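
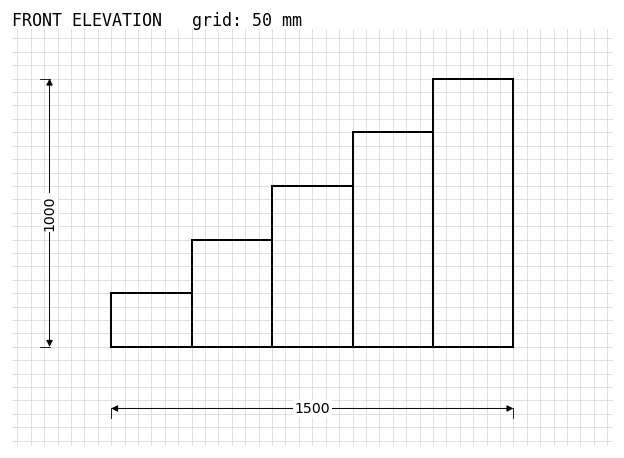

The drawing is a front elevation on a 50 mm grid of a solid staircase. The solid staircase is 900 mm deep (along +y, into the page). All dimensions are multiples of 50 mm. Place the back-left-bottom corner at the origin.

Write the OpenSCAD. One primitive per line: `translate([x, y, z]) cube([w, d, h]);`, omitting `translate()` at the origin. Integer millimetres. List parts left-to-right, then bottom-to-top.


cube([300, 900, 200]);
translate([300, 0, 0]) cube([300, 900, 400]);
translate([600, 0, 0]) cube([300, 900, 600]);
translate([900, 0, 0]) cube([300, 900, 800]);
translate([1200, 0, 0]) cube([300, 900, 1000]);


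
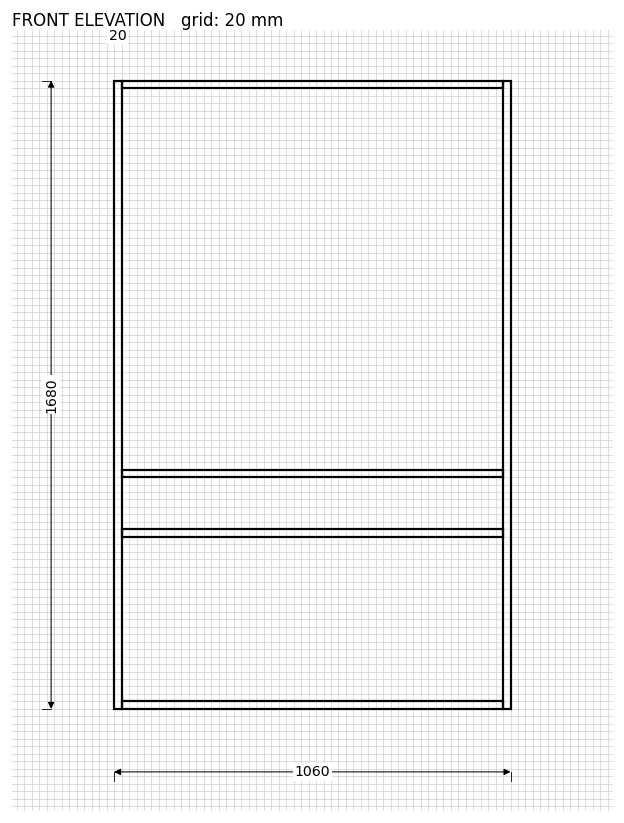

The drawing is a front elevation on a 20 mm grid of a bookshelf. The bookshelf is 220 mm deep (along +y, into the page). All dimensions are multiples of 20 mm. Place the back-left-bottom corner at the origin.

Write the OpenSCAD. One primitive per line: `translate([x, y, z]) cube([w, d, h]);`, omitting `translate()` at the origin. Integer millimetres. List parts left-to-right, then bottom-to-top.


cube([20, 220, 1680]);
translate([20, 0, 0]) cube([1020, 220, 20]);
translate([20, 0, 460]) cube([1020, 220, 20]);
translate([20, 0, 620]) cube([1020, 220, 20]);
translate([20, 0, 1660]) cube([1020, 220, 20]);
translate([1040, 0, 0]) cube([20, 220, 1680]);


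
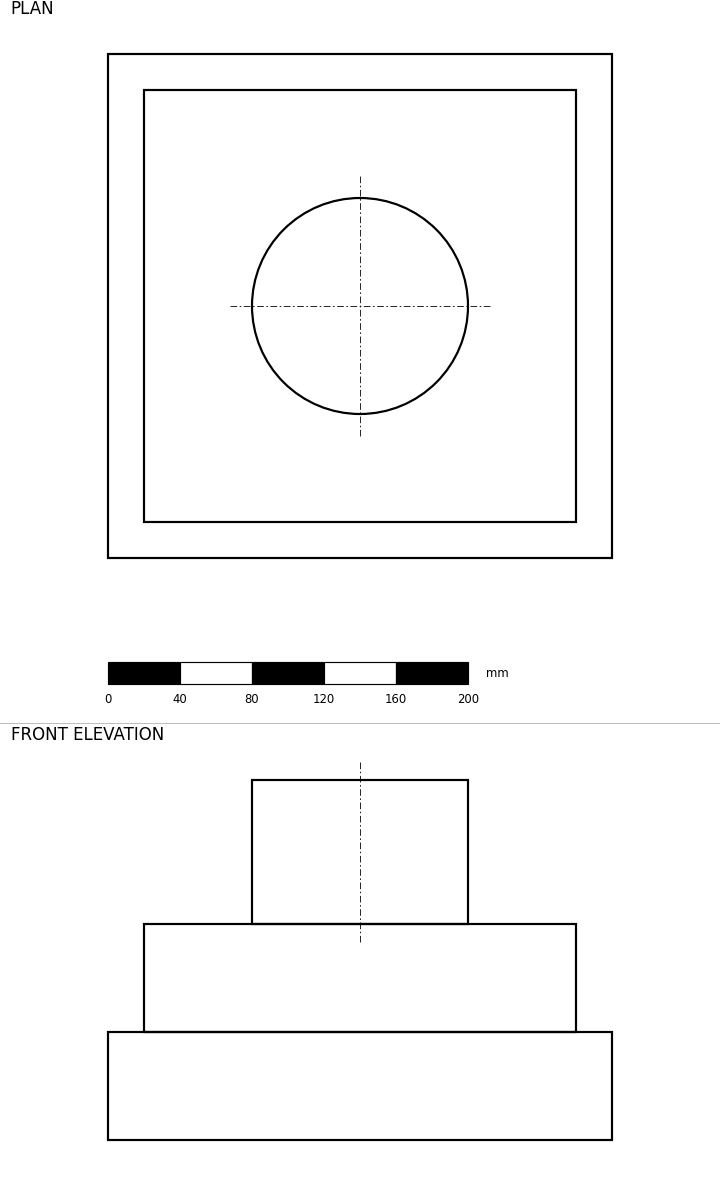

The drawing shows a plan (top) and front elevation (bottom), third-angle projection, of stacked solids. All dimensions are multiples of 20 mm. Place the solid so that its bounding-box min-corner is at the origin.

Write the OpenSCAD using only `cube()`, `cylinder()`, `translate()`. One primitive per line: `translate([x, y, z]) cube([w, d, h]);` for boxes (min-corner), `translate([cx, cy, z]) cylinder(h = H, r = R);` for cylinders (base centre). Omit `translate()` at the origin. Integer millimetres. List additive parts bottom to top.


cube([280, 280, 60]);
translate([20, 20, 60]) cube([240, 240, 60]);
translate([140, 140, 120]) cylinder(h = 80, r = 60);


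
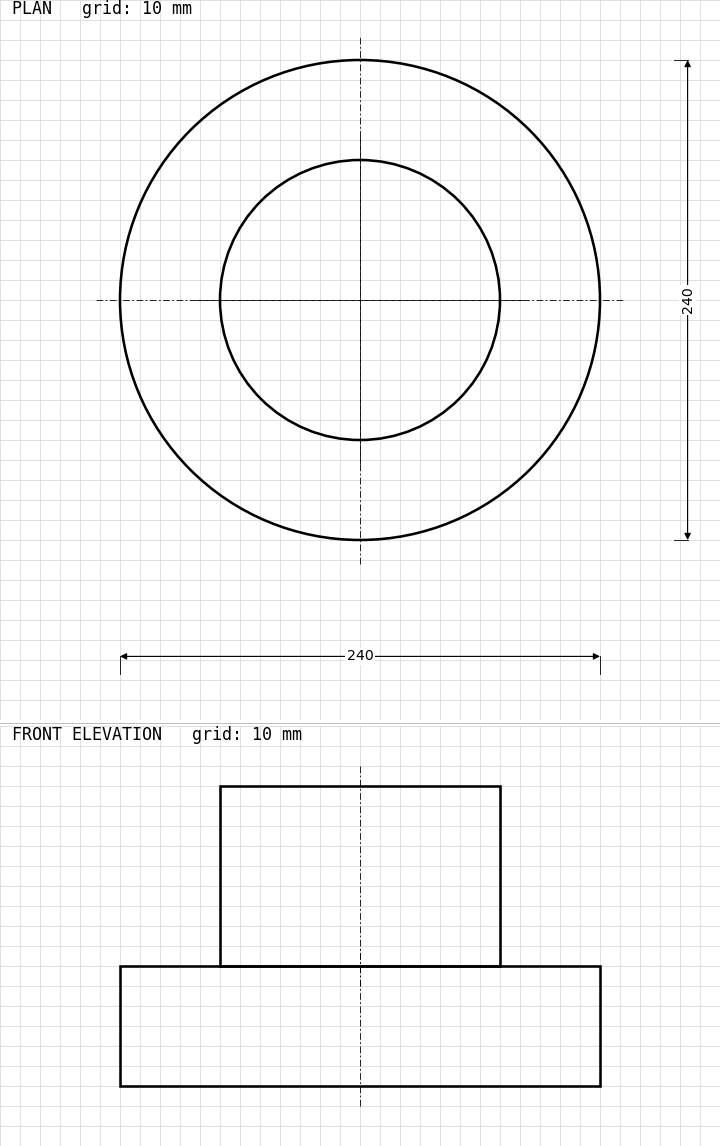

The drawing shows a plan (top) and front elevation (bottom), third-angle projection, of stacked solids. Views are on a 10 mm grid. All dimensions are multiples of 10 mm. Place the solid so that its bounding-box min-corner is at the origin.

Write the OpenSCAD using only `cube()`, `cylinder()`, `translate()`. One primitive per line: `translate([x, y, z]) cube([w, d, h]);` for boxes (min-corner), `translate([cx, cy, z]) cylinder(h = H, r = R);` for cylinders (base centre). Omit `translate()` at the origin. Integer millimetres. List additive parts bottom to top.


translate([120, 120, 0]) cylinder(h = 60, r = 120);
translate([120, 120, 60]) cylinder(h = 90, r = 70);


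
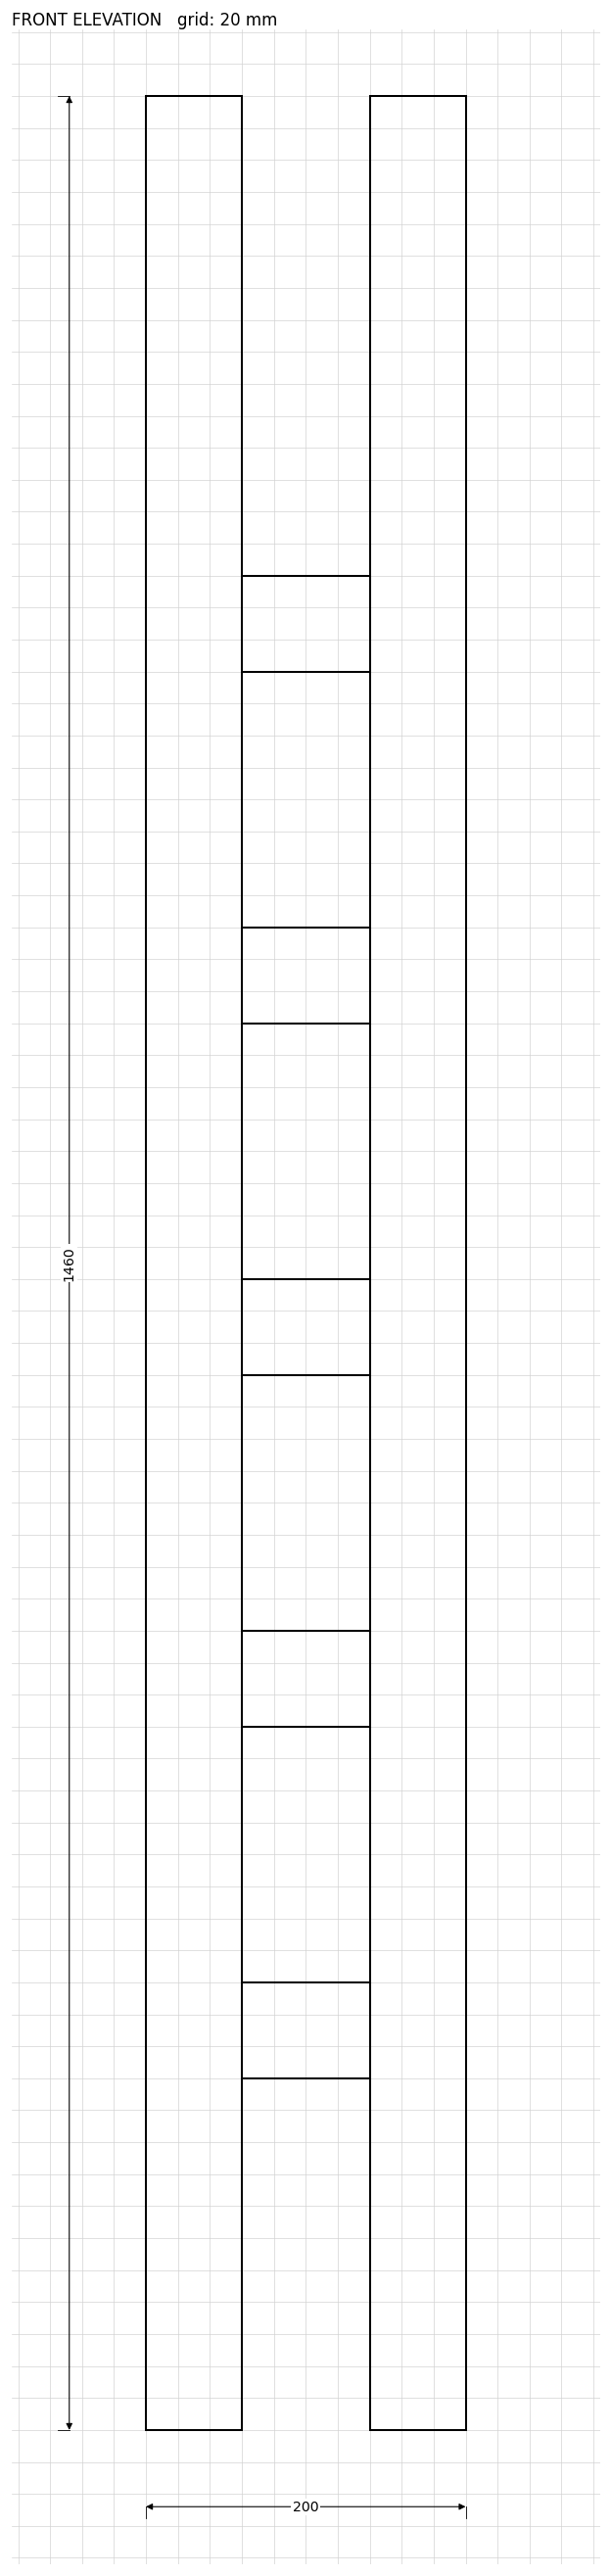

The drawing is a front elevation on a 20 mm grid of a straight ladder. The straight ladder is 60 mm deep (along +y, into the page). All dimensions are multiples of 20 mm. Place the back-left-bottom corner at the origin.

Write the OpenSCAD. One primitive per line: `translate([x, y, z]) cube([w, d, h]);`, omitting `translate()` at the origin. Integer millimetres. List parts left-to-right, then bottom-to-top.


cube([60, 60, 1460]);
translate([60, 0, 220]) cube([80, 60, 60]);
translate([60, 0, 440]) cube([80, 60, 60]);
translate([60, 0, 660]) cube([80, 60, 60]);
translate([60, 0, 880]) cube([80, 60, 60]);
translate([60, 0, 1100]) cube([80, 60, 60]);
translate([140, 0, 0]) cube([60, 60, 1460]);


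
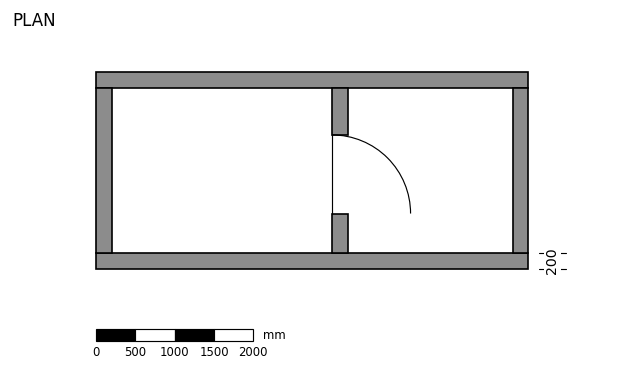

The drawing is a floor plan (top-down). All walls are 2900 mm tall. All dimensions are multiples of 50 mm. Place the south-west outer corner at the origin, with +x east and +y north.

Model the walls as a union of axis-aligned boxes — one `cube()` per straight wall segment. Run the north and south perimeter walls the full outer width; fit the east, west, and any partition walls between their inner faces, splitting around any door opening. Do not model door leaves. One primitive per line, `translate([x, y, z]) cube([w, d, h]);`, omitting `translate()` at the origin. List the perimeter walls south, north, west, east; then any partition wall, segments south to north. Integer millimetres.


cube([5500, 200, 2900]);
translate([0, 2300, 0]) cube([5500, 200, 2900]);
translate([0, 200, 0]) cube([200, 2100, 2900]);
translate([5300, 200, 0]) cube([200, 2100, 2900]);
translate([3000, 200, 0]) cube([200, 500, 2900]);
translate([3000, 1700, 0]) cube([200, 600, 2900]);


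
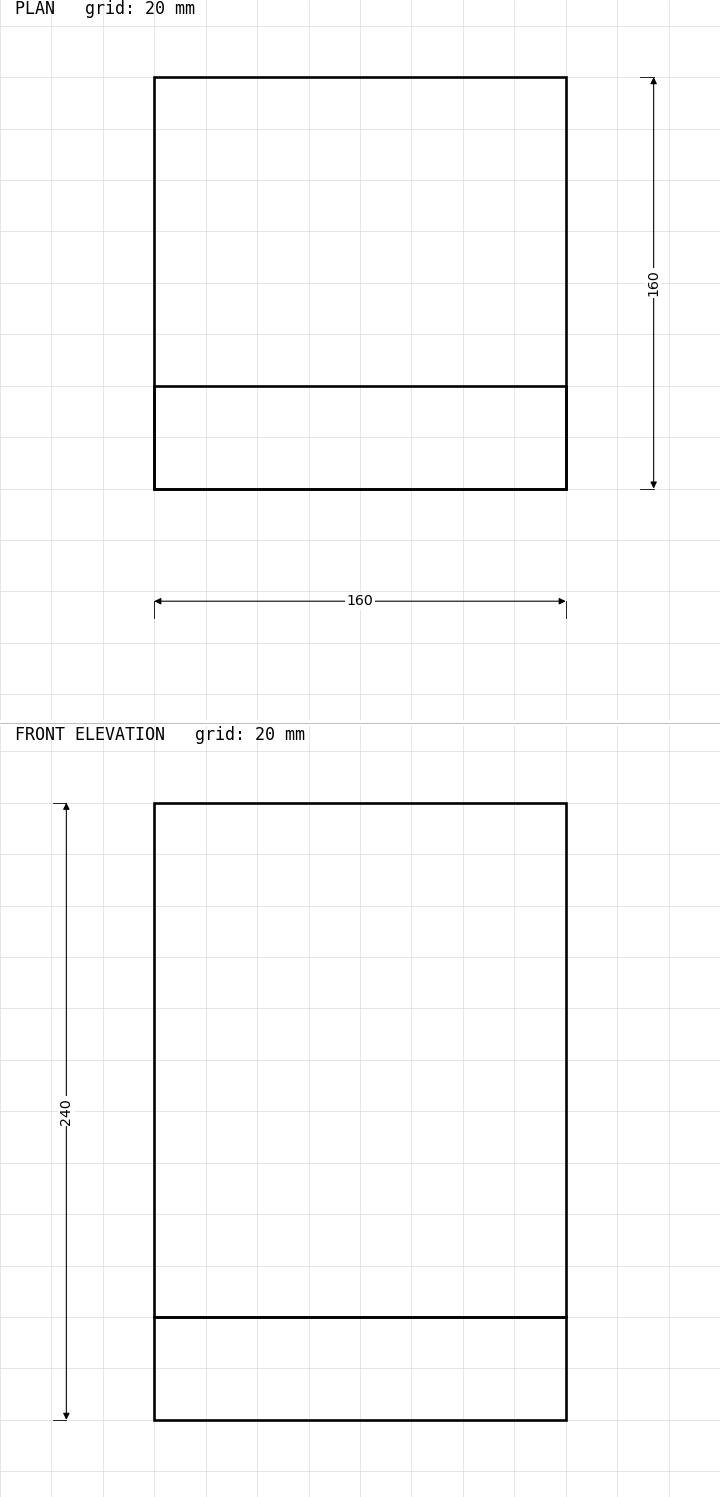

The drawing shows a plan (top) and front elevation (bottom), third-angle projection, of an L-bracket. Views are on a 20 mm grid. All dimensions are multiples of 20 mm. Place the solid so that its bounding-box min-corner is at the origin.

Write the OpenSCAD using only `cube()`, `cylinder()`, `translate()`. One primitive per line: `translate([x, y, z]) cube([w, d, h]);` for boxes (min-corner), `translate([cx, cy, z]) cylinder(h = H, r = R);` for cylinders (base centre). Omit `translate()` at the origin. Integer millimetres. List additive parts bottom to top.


cube([160, 160, 40]);
translate([0, 0, 40]) cube([160, 40, 200]);


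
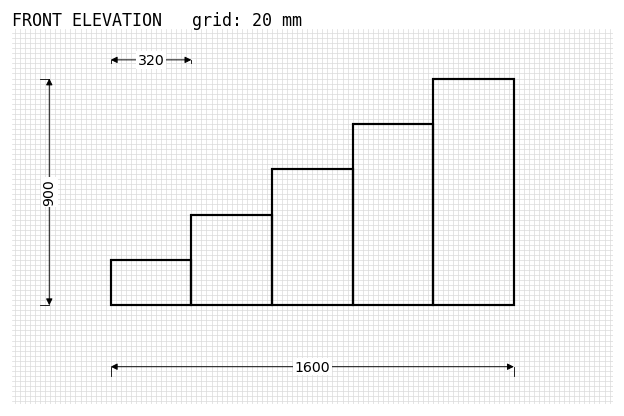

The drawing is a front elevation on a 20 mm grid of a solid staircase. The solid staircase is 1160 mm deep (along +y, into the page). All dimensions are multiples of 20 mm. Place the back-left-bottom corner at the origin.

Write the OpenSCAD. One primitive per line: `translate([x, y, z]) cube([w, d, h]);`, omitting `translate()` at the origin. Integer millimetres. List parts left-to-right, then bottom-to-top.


cube([320, 1160, 180]);
translate([320, 0, 0]) cube([320, 1160, 360]);
translate([640, 0, 0]) cube([320, 1160, 540]);
translate([960, 0, 0]) cube([320, 1160, 720]);
translate([1280, 0, 0]) cube([320, 1160, 900]);


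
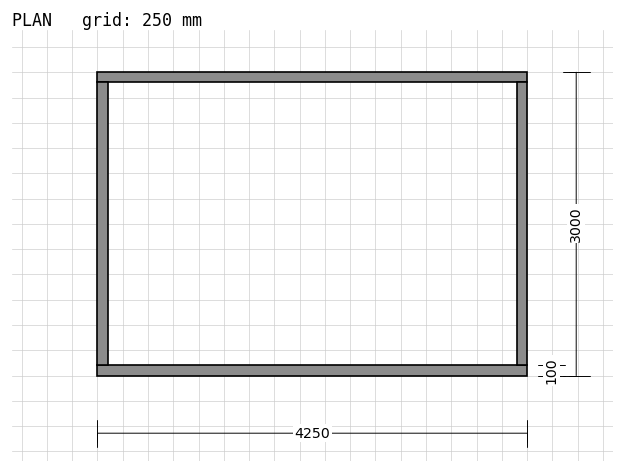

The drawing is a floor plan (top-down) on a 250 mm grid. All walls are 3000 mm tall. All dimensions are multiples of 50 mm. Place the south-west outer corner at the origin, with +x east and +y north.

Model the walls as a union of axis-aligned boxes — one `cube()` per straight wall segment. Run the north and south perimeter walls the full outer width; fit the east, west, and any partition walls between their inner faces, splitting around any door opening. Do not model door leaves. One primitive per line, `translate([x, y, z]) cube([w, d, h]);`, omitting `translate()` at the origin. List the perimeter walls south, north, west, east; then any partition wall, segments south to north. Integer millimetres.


cube([4250, 100, 3000]);
translate([0, 2900, 0]) cube([4250, 100, 3000]);
translate([0, 100, 0]) cube([100, 2800, 3000]);
translate([4150, 100, 0]) cube([100, 2800, 3000]);


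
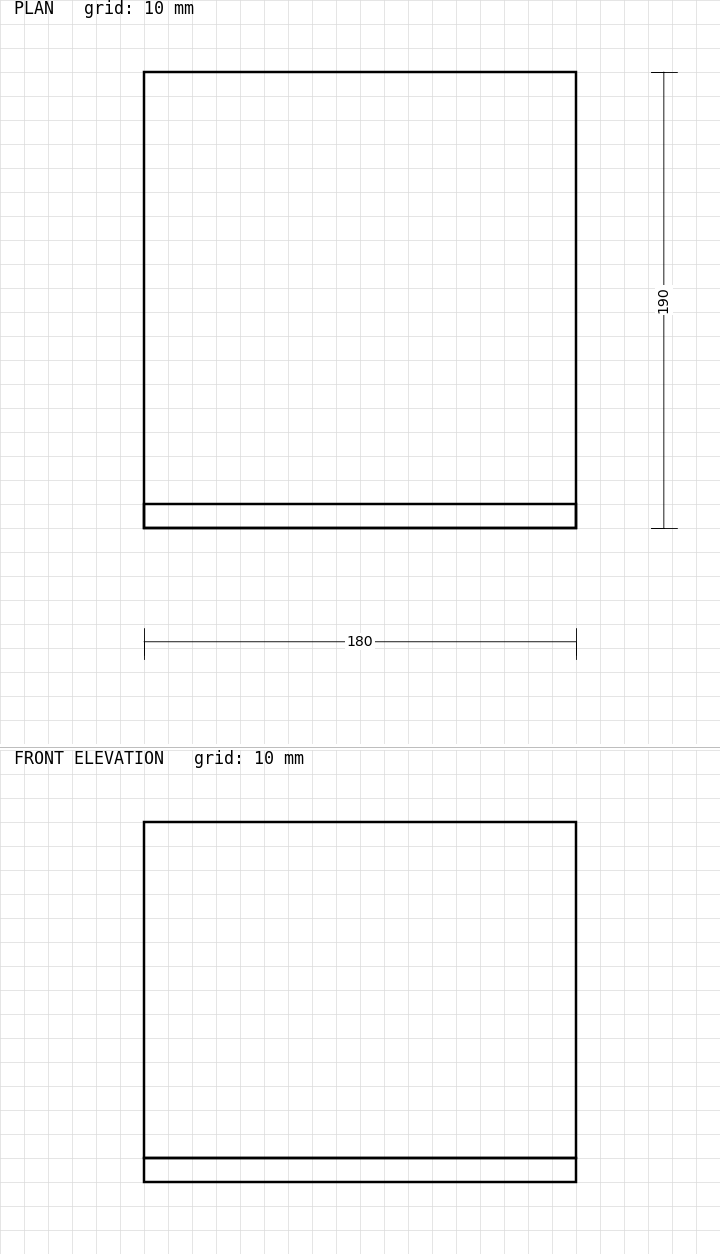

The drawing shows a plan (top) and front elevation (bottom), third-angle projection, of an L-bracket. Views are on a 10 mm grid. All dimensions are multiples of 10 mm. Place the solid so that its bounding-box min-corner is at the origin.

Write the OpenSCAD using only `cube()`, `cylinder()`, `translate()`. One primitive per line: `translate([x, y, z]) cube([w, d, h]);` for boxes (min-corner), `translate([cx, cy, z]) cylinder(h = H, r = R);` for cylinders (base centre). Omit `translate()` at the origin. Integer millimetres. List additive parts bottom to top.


cube([180, 190, 10]);
translate([0, 0, 10]) cube([180, 10, 140]);


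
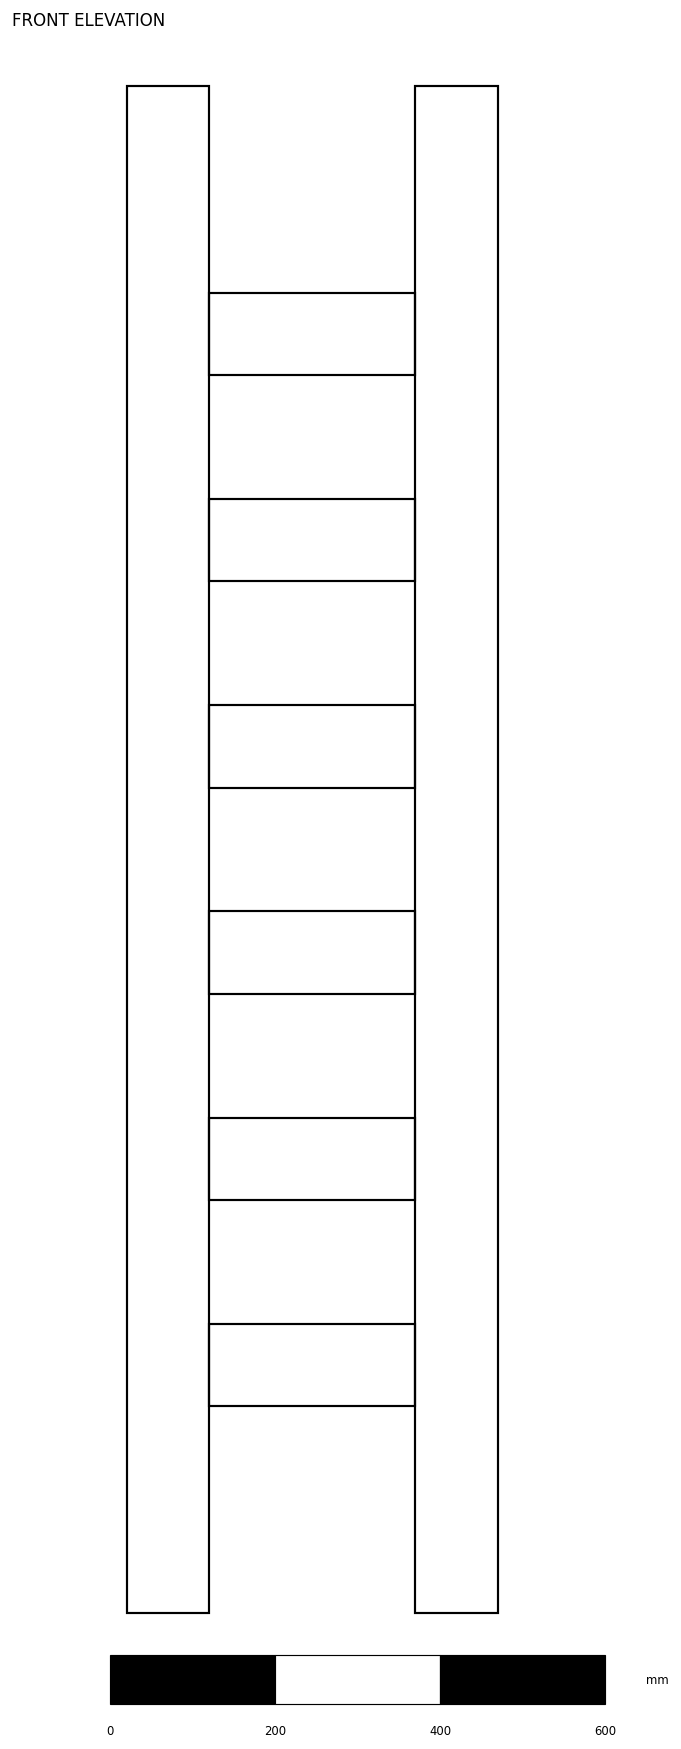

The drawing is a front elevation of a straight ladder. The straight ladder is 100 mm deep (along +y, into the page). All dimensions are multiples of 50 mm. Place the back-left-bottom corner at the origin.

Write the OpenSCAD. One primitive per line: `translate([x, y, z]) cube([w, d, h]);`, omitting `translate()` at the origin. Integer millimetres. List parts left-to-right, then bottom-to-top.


cube([100, 100, 1850]);
translate([100, 0, 250]) cube([250, 100, 100]);
translate([100, 0, 500]) cube([250, 100, 100]);
translate([100, 0, 750]) cube([250, 100, 100]);
translate([100, 0, 1000]) cube([250, 100, 100]);
translate([100, 0, 1250]) cube([250, 100, 100]);
translate([100, 0, 1500]) cube([250, 100, 100]);
translate([350, 0, 0]) cube([100, 100, 1850]);


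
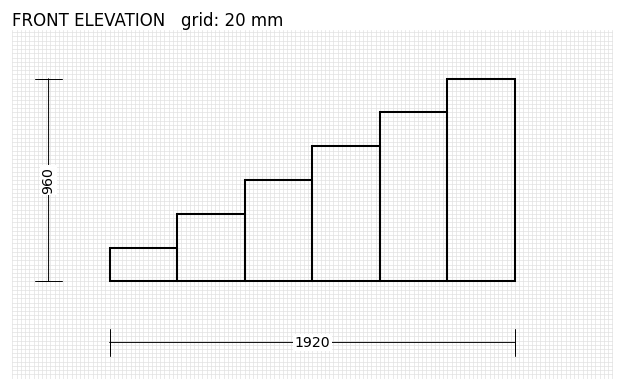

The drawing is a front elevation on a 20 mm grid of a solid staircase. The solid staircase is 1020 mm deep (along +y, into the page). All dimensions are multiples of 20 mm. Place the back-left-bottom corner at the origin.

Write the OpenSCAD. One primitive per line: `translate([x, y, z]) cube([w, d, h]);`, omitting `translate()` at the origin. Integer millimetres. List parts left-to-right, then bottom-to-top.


cube([320, 1020, 160]);
translate([320, 0, 0]) cube([320, 1020, 320]);
translate([640, 0, 0]) cube([320, 1020, 480]);
translate([960, 0, 0]) cube([320, 1020, 640]);
translate([1280, 0, 0]) cube([320, 1020, 800]);
translate([1600, 0, 0]) cube([320, 1020, 960]);


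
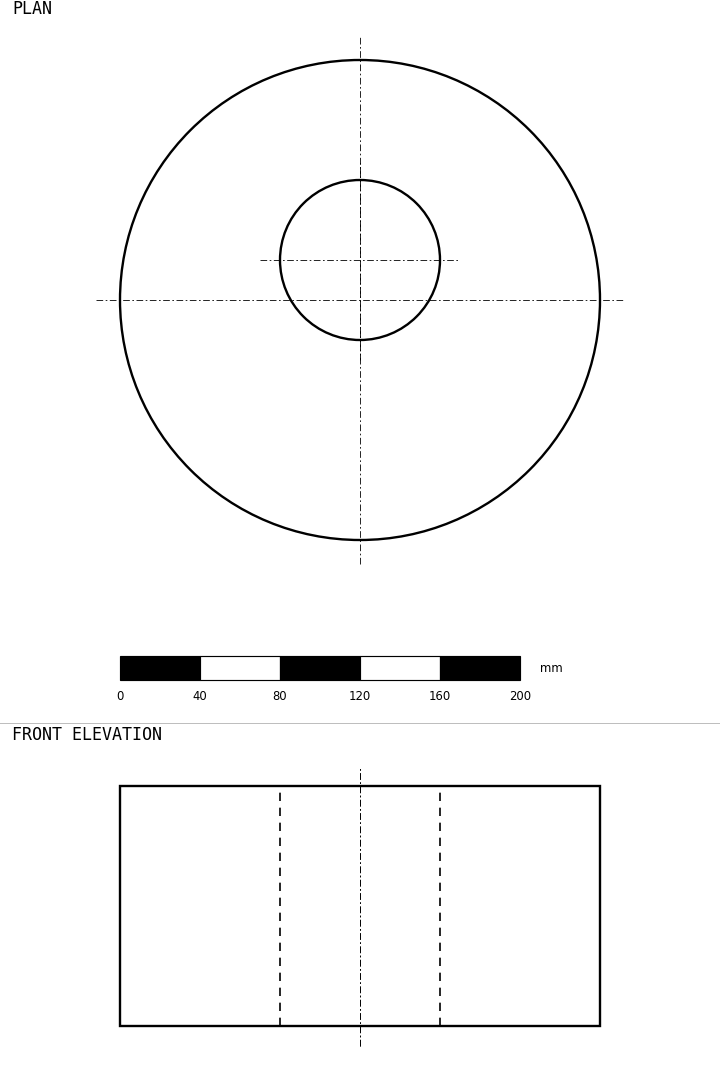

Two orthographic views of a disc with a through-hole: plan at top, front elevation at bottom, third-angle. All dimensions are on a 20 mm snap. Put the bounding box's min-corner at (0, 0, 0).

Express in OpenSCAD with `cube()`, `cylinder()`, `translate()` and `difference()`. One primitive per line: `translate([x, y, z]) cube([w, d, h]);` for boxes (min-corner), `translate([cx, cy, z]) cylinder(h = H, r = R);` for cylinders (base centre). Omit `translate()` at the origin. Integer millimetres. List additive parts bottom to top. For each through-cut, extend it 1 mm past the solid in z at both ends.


difference() {
  translate([120, 120, 0]) cylinder(h = 120, r = 120);
  translate([120, 140, -1]) cylinder(h = 122, r = 40);
}


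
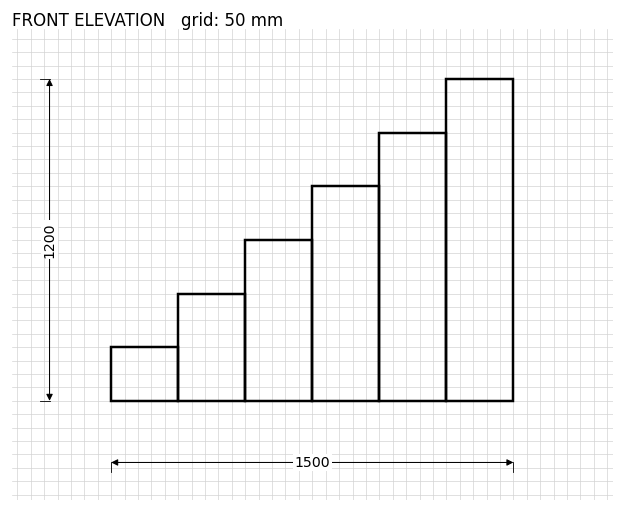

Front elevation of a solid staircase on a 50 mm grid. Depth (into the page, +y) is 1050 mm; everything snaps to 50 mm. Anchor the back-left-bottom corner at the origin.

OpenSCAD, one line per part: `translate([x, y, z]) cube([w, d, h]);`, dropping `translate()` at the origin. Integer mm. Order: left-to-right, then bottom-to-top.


cube([250, 1050, 200]);
translate([250, 0, 0]) cube([250, 1050, 400]);
translate([500, 0, 0]) cube([250, 1050, 600]);
translate([750, 0, 0]) cube([250, 1050, 800]);
translate([1000, 0, 0]) cube([250, 1050, 1000]);
translate([1250, 0, 0]) cube([250, 1050, 1200]);


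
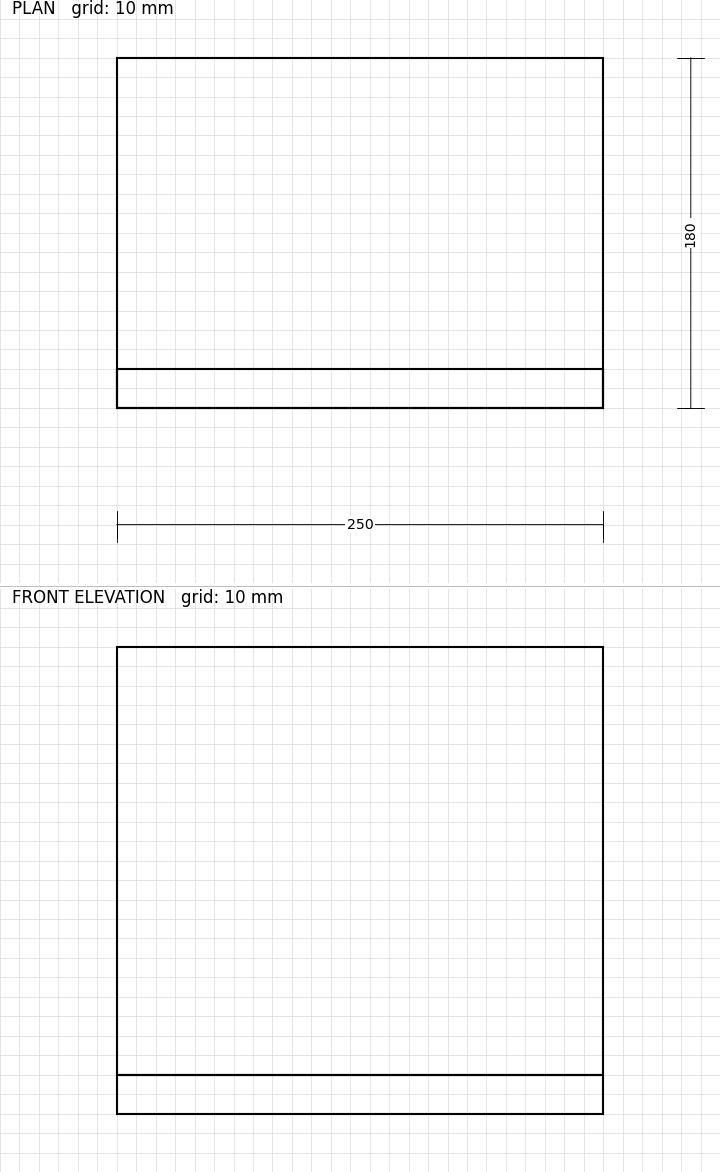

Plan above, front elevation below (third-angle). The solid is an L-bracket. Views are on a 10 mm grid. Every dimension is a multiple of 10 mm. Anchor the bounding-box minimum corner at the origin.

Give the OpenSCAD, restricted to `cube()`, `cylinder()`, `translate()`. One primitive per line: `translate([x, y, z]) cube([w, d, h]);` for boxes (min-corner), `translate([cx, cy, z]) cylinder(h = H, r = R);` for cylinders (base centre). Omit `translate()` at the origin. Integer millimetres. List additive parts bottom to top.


cube([250, 180, 20]);
translate([0, 0, 20]) cube([250, 20, 220]);


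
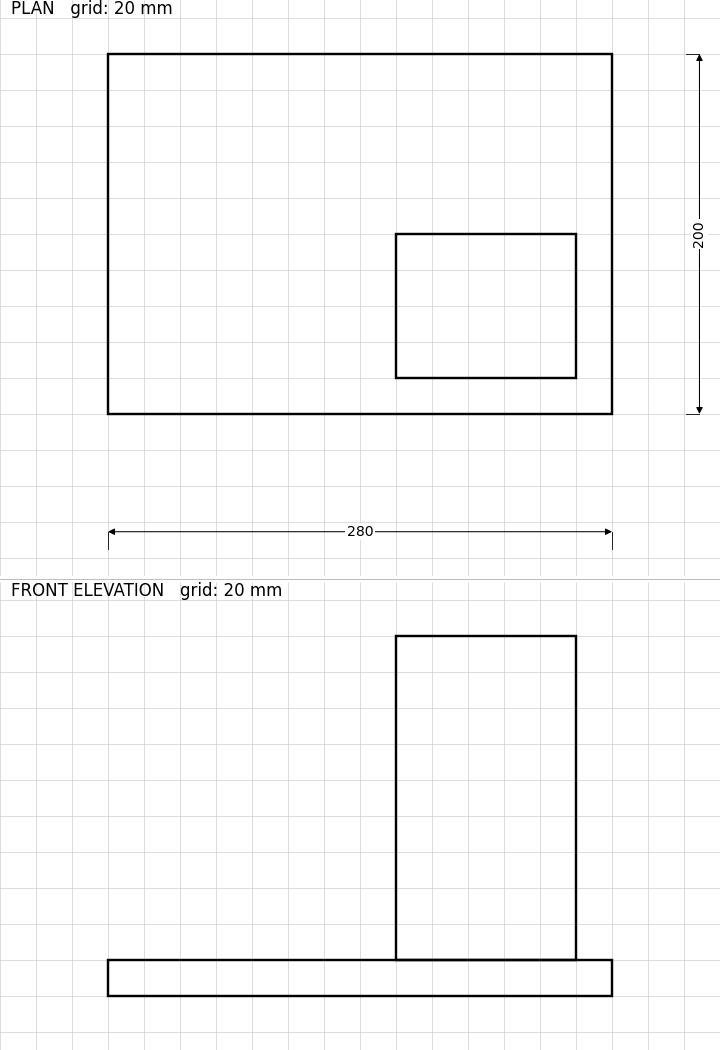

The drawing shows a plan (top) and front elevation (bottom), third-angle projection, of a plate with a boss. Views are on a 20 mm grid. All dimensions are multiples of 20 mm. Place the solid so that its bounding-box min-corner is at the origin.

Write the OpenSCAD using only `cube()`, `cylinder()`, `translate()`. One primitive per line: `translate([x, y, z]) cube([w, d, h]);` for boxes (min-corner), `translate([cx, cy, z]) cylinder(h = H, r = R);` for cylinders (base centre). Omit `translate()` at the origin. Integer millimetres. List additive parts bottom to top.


cube([280, 200, 20]);
translate([160, 20, 20]) cube([100, 80, 180]);


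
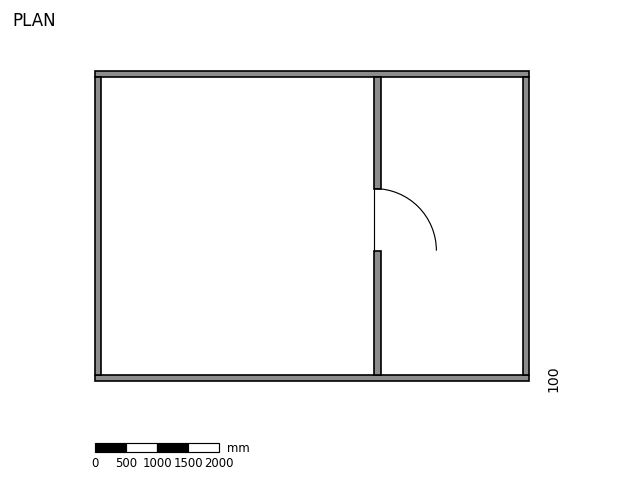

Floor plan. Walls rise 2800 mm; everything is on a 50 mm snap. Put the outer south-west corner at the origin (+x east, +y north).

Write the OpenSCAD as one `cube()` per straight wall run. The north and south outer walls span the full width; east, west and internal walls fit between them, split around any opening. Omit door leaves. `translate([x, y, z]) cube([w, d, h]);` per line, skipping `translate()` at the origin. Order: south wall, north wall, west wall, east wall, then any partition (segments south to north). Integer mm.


cube([7000, 100, 2800]);
translate([0, 4900, 0]) cube([7000, 100, 2800]);
translate([0, 100, 0]) cube([100, 4800, 2800]);
translate([6900, 100, 0]) cube([100, 4800, 2800]);
translate([4500, 100, 0]) cube([100, 2000, 2800]);
translate([4500, 3100, 0]) cube([100, 1800, 2800]);


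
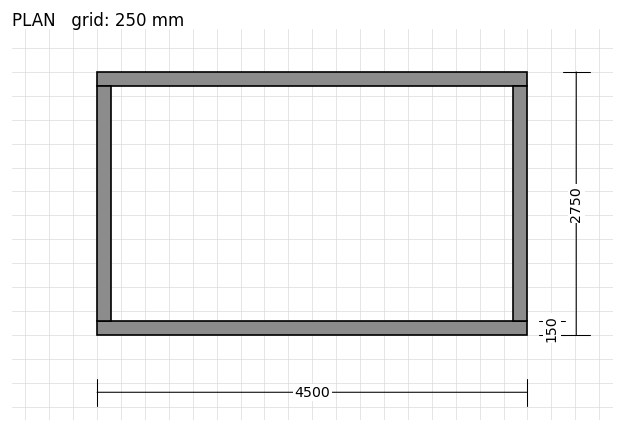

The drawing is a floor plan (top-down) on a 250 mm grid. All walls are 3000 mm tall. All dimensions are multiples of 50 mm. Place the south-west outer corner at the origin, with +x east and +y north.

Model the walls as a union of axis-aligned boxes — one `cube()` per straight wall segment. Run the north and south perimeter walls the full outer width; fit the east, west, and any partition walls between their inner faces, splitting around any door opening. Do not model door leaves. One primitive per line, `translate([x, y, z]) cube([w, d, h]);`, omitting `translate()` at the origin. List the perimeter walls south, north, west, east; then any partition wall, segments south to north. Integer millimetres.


cube([4500, 150, 3000]);
translate([0, 2600, 0]) cube([4500, 150, 3000]);
translate([0, 150, 0]) cube([150, 2450, 3000]);
translate([4350, 150, 0]) cube([150, 2450, 3000]);


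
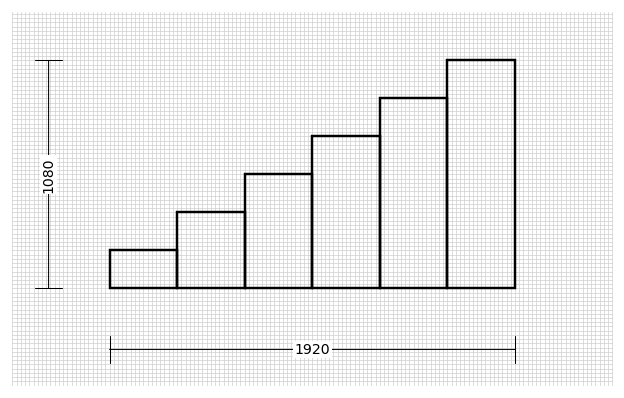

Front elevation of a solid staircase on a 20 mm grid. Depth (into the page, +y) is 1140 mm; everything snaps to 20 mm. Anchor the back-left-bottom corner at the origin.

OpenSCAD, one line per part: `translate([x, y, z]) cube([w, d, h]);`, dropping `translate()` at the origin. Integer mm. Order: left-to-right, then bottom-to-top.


cube([320, 1140, 180]);
translate([320, 0, 0]) cube([320, 1140, 360]);
translate([640, 0, 0]) cube([320, 1140, 540]);
translate([960, 0, 0]) cube([320, 1140, 720]);
translate([1280, 0, 0]) cube([320, 1140, 900]);
translate([1600, 0, 0]) cube([320, 1140, 1080]);


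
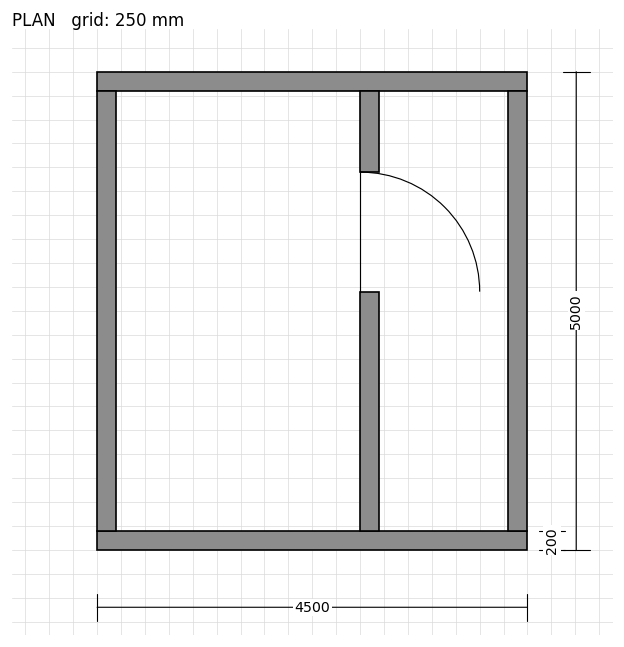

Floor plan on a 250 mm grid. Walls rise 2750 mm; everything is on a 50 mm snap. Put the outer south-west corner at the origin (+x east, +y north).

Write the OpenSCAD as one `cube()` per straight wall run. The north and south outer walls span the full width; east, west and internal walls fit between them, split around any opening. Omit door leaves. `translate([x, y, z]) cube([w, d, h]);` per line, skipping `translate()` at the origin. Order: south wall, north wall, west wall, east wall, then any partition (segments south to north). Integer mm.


cube([4500, 200, 2750]);
translate([0, 4800, 0]) cube([4500, 200, 2750]);
translate([0, 200, 0]) cube([200, 4600, 2750]);
translate([4300, 200, 0]) cube([200, 4600, 2750]);
translate([2750, 200, 0]) cube([200, 2500, 2750]);
translate([2750, 3950, 0]) cube([200, 850, 2750]);


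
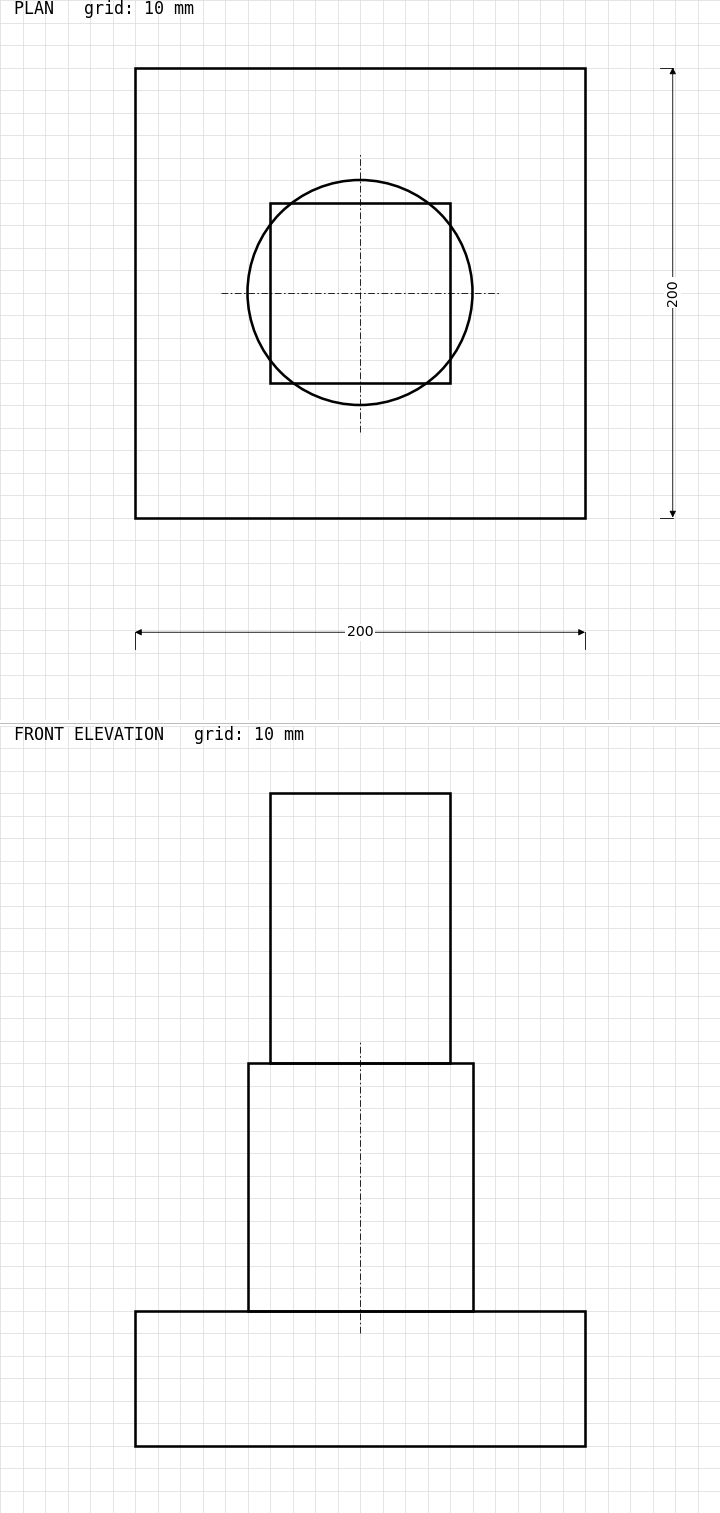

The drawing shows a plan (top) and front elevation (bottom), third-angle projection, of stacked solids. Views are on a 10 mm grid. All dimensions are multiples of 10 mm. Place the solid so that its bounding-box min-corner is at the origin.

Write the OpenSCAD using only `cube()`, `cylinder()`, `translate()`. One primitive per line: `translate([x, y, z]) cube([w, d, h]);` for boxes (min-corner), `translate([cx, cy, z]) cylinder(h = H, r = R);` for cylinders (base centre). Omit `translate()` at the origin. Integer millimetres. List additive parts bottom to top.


cube([200, 200, 60]);
translate([100, 100, 60]) cylinder(h = 110, r = 50);
translate([60, 60, 170]) cube([80, 80, 120]);


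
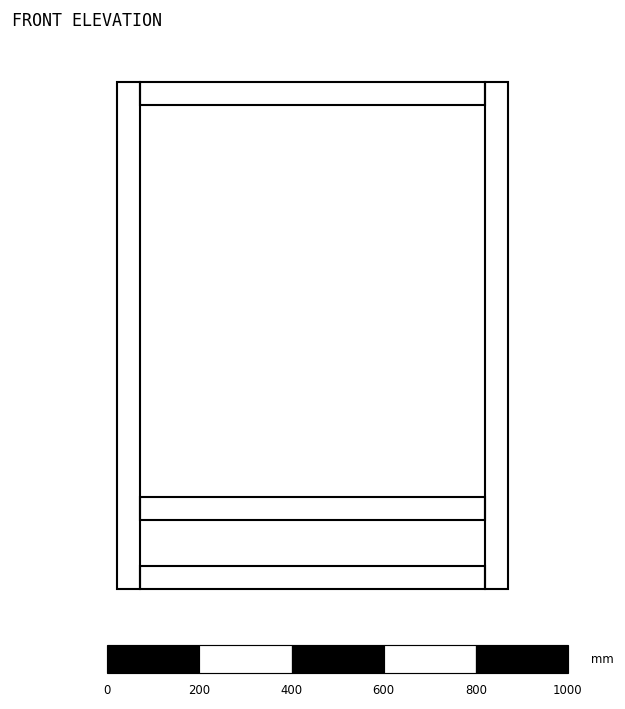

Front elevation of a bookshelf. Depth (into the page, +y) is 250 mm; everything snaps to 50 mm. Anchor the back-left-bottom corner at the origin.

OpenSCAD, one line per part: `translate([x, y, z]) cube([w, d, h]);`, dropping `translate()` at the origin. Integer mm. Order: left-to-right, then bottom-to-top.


cube([50, 250, 1100]);
translate([50, 0, 0]) cube([750, 250, 50]);
translate([50, 0, 150]) cube([750, 250, 50]);
translate([50, 0, 1050]) cube([750, 250, 50]);
translate([800, 0, 0]) cube([50, 250, 1100]);


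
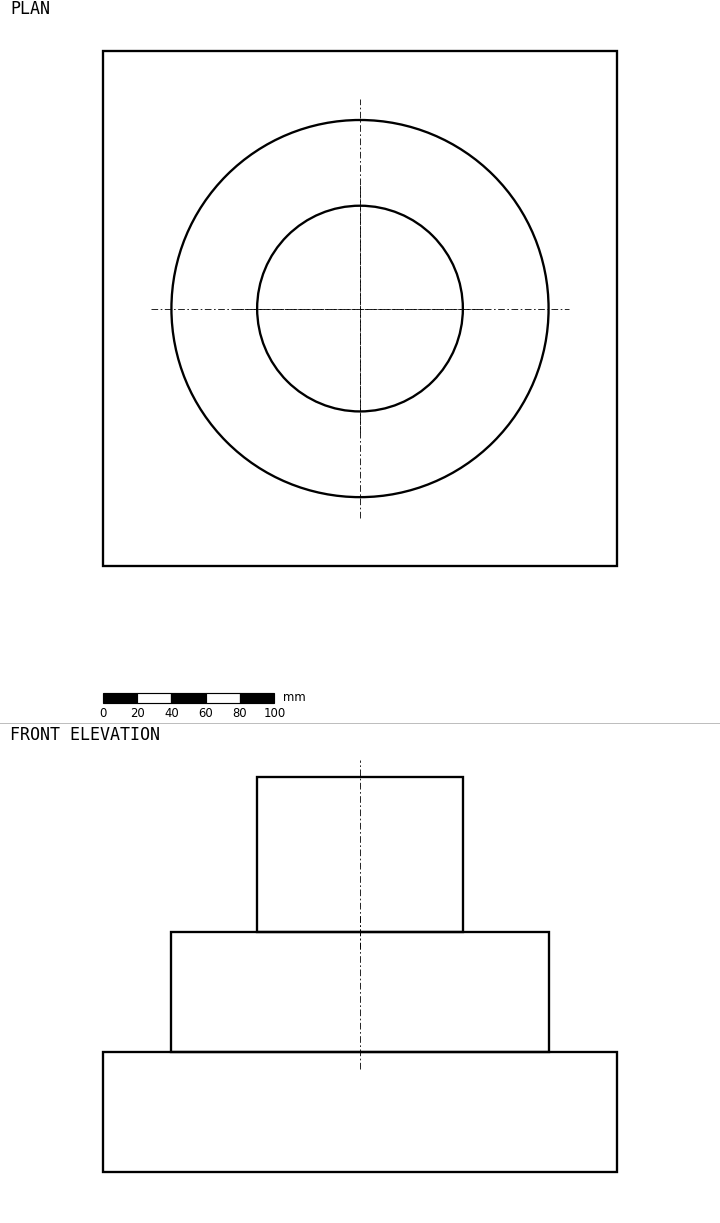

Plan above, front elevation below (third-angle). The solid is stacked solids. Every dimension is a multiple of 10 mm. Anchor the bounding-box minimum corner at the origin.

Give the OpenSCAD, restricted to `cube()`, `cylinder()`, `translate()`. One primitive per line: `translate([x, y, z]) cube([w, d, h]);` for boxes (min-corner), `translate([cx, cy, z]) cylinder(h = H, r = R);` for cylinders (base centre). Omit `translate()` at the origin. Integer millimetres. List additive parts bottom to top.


cube([300, 300, 70]);
translate([150, 150, 70]) cylinder(h = 70, r = 110);
translate([150, 150, 140]) cylinder(h = 90, r = 60);


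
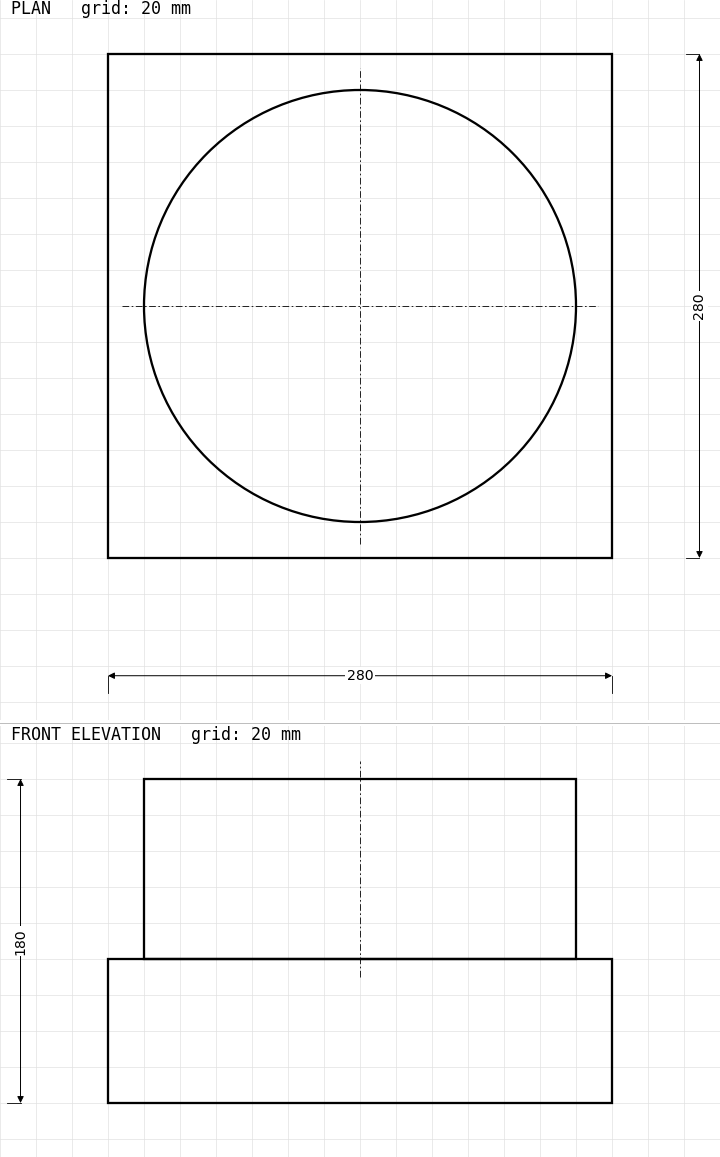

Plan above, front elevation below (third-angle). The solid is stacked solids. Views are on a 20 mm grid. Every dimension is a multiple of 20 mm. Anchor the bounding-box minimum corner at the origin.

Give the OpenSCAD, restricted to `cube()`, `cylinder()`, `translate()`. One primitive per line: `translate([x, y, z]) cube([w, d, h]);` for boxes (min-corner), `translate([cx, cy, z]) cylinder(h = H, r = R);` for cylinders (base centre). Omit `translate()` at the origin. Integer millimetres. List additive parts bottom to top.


cube([280, 280, 80]);
translate([140, 140, 80]) cylinder(h = 100, r = 120);


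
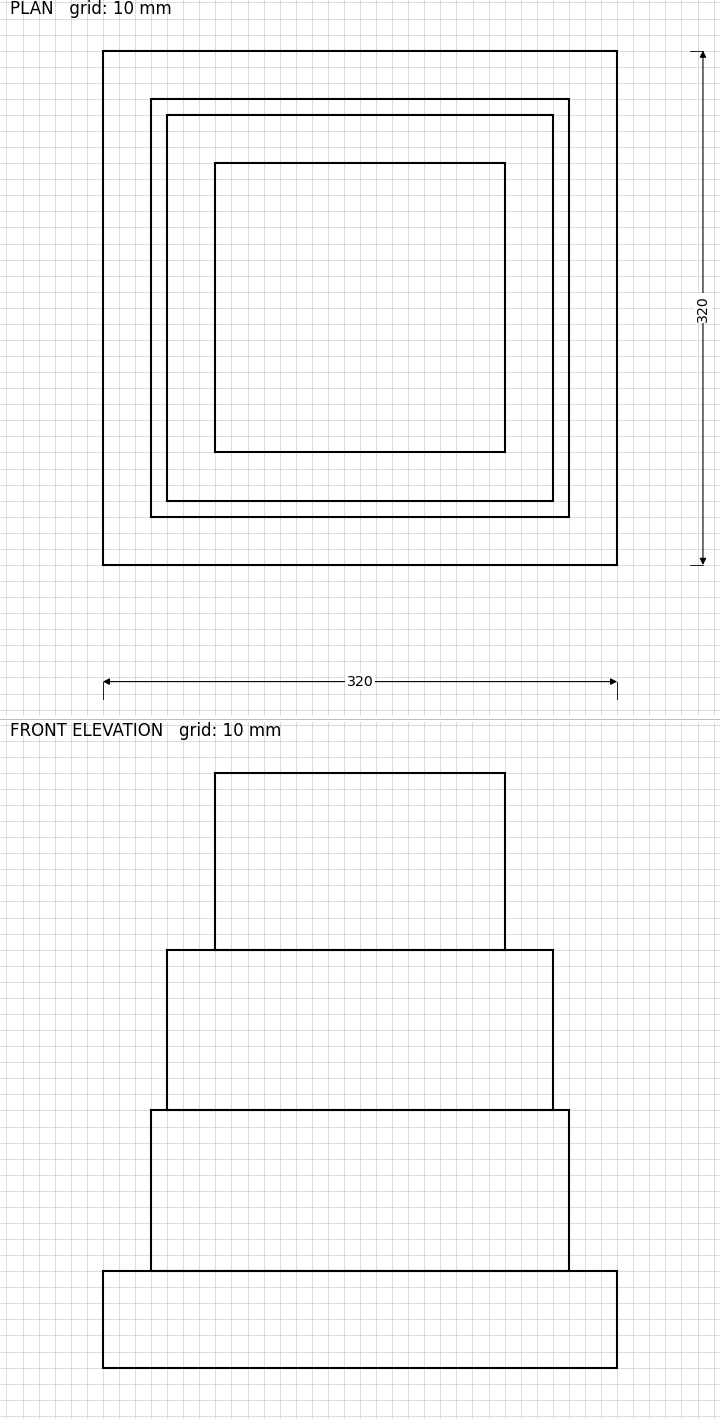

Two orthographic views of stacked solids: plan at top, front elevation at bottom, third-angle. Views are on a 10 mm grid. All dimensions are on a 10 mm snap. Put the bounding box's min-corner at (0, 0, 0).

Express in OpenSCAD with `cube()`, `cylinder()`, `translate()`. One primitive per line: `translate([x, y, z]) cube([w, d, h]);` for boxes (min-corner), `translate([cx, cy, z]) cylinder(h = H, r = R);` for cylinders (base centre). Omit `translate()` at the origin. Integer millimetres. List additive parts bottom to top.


cube([320, 320, 60]);
translate([30, 30, 60]) cube([260, 260, 100]);
translate([40, 40, 160]) cube([240, 240, 100]);
translate([70, 70, 260]) cube([180, 180, 110]);


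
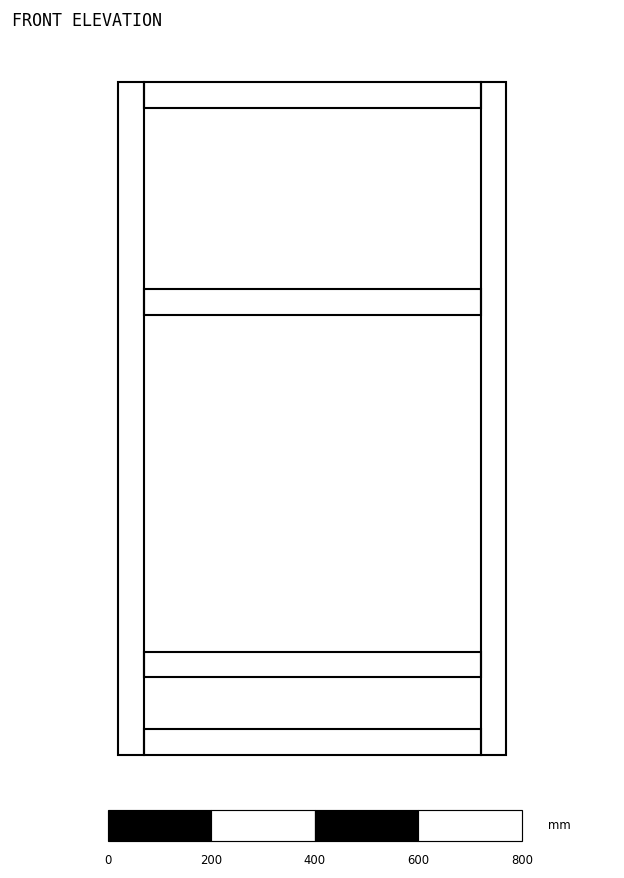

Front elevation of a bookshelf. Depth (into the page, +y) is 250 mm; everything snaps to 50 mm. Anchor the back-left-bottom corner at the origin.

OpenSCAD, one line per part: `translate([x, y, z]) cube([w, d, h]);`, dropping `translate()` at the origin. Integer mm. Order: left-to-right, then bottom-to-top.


cube([50, 250, 1300]);
translate([50, 0, 0]) cube([650, 250, 50]);
translate([50, 0, 150]) cube([650, 250, 50]);
translate([50, 0, 850]) cube([650, 250, 50]);
translate([50, 0, 1250]) cube([650, 250, 50]);
translate([700, 0, 0]) cube([50, 250, 1300]);


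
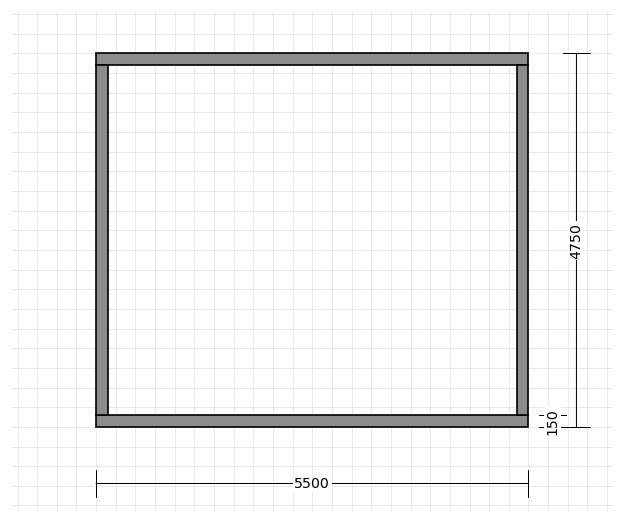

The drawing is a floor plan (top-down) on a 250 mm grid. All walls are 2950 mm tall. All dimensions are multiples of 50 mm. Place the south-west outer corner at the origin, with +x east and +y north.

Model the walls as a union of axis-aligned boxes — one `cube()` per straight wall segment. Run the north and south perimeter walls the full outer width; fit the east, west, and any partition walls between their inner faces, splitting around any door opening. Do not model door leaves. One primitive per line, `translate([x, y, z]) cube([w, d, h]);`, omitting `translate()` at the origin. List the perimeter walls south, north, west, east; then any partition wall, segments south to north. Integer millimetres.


cube([5500, 150, 2950]);
translate([0, 4600, 0]) cube([5500, 150, 2950]);
translate([0, 150, 0]) cube([150, 4450, 2950]);
translate([5350, 150, 0]) cube([150, 4450, 2950]);


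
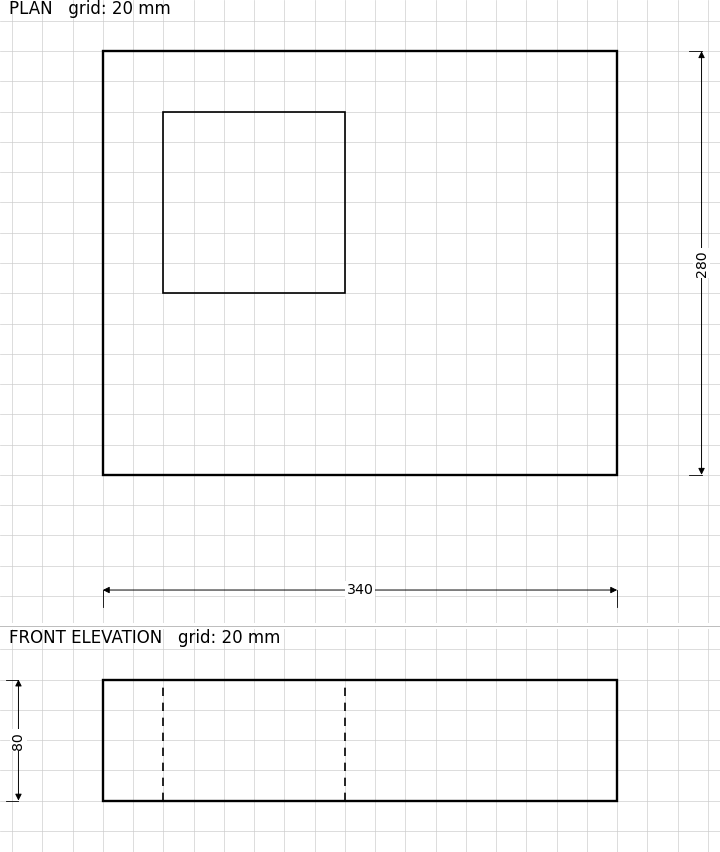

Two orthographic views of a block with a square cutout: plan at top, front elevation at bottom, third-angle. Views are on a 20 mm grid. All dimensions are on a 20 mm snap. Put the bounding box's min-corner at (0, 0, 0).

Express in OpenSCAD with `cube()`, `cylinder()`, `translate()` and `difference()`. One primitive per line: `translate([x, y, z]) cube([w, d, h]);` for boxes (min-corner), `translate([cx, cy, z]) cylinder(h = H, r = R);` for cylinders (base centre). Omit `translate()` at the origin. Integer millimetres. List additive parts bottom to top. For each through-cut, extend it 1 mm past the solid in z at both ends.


difference() {
  cube([340, 280, 80]);
  translate([40, 120, -1]) cube([120, 120, 82]);
}


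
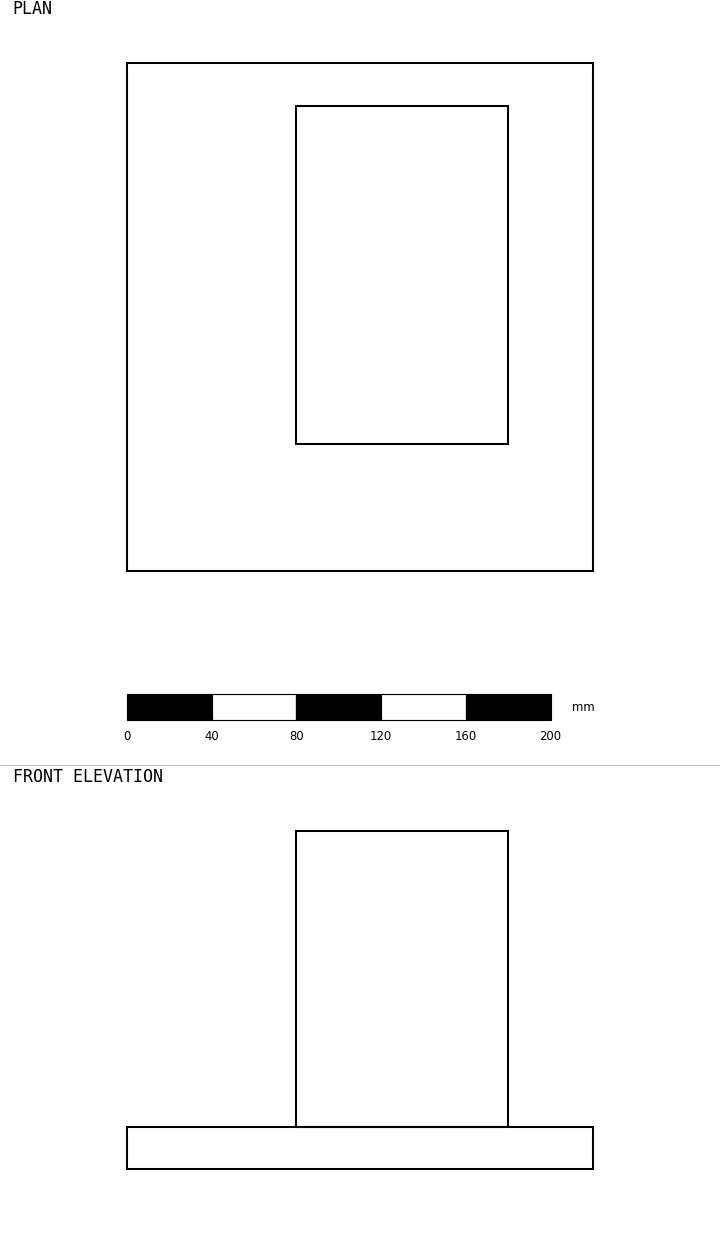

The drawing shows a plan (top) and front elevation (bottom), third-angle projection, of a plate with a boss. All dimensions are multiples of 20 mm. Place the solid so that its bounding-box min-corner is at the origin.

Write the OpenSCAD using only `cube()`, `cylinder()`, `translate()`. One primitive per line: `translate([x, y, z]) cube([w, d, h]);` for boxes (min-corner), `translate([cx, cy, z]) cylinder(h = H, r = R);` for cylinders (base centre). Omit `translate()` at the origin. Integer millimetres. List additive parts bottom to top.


cube([220, 240, 20]);
translate([80, 60, 20]) cube([100, 160, 140]);


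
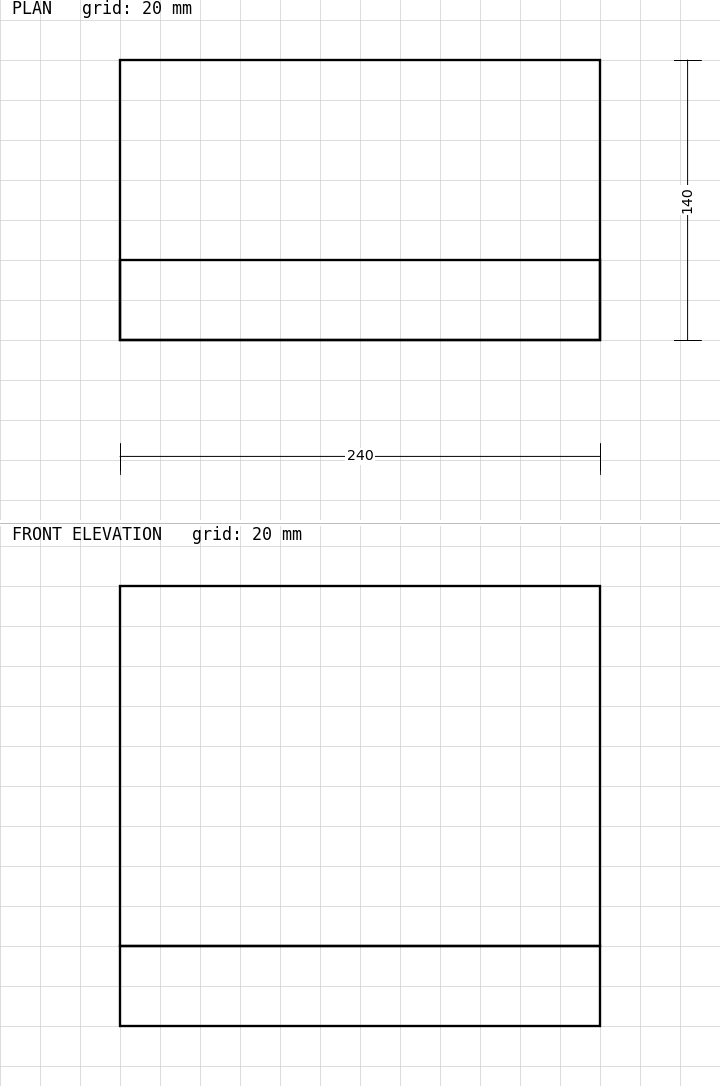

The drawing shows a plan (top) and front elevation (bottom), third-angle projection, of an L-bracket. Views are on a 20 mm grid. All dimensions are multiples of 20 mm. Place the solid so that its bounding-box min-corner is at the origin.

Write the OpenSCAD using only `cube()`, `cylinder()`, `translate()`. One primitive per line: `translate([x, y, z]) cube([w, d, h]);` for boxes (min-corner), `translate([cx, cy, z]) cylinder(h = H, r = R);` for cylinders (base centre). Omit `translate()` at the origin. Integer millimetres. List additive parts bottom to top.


cube([240, 140, 40]);
translate([0, 0, 40]) cube([240, 40, 180]);


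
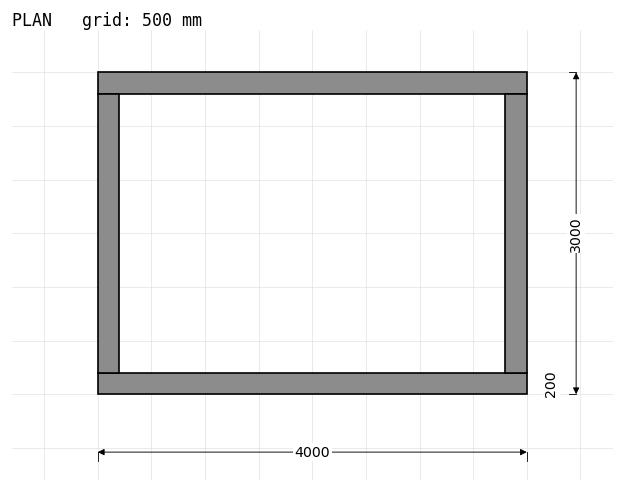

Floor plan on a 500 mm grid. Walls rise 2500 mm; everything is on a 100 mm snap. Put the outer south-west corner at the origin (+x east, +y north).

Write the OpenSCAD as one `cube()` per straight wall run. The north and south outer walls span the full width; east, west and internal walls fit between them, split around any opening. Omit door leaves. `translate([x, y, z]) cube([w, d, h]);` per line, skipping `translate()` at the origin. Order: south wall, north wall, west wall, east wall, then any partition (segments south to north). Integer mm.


cube([4000, 200, 2500]);
translate([0, 2800, 0]) cube([4000, 200, 2500]);
translate([0, 200, 0]) cube([200, 2600, 2500]);
translate([3800, 200, 0]) cube([200, 2600, 2500]);


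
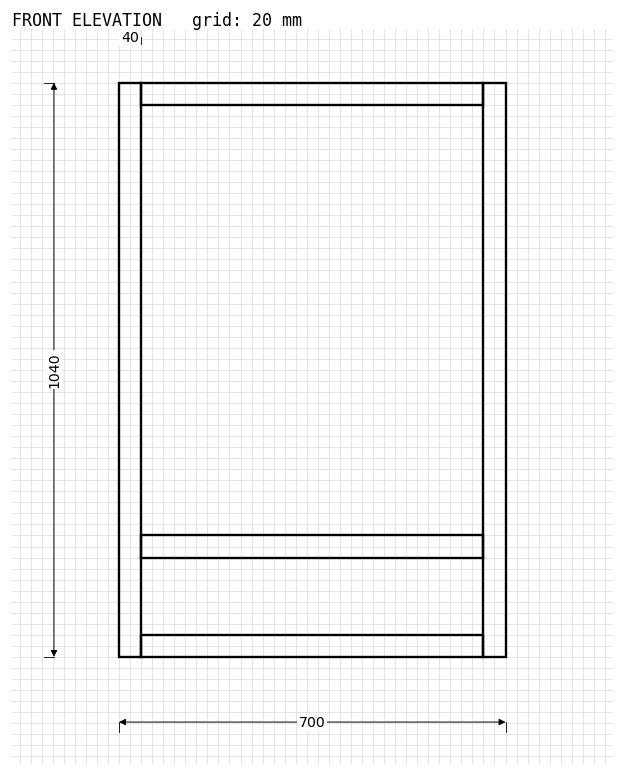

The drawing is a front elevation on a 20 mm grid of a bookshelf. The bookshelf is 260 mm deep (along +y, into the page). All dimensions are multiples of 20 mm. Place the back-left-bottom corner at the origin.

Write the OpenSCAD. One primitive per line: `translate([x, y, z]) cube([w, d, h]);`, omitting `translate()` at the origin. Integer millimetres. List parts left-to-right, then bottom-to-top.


cube([40, 260, 1040]);
translate([40, 0, 0]) cube([620, 260, 40]);
translate([40, 0, 180]) cube([620, 260, 40]);
translate([40, 0, 1000]) cube([620, 260, 40]);
translate([660, 0, 0]) cube([40, 260, 1040]);


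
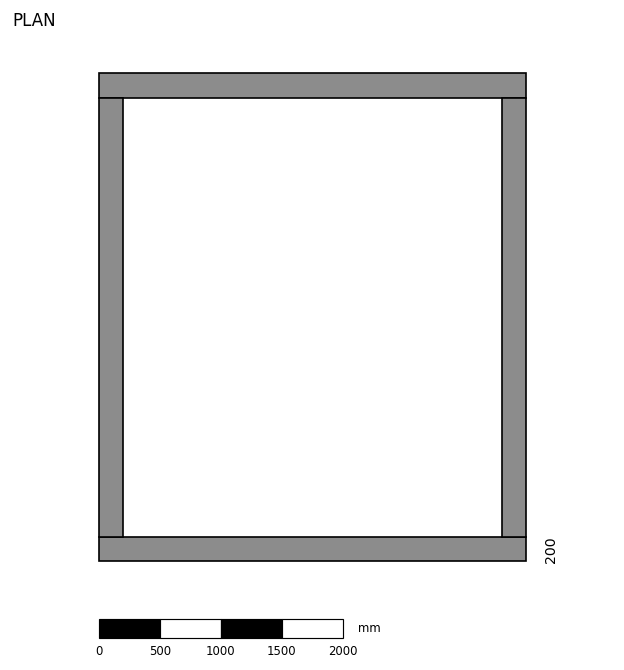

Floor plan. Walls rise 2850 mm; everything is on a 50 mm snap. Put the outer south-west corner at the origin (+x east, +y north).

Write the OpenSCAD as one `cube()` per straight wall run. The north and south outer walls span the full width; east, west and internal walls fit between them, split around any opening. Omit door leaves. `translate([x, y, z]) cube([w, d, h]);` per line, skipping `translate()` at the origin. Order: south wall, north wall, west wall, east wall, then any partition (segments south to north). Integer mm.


cube([3500, 200, 2850]);
translate([0, 3800, 0]) cube([3500, 200, 2850]);
translate([0, 200, 0]) cube([200, 3600, 2850]);
translate([3300, 200, 0]) cube([200, 3600, 2850]);


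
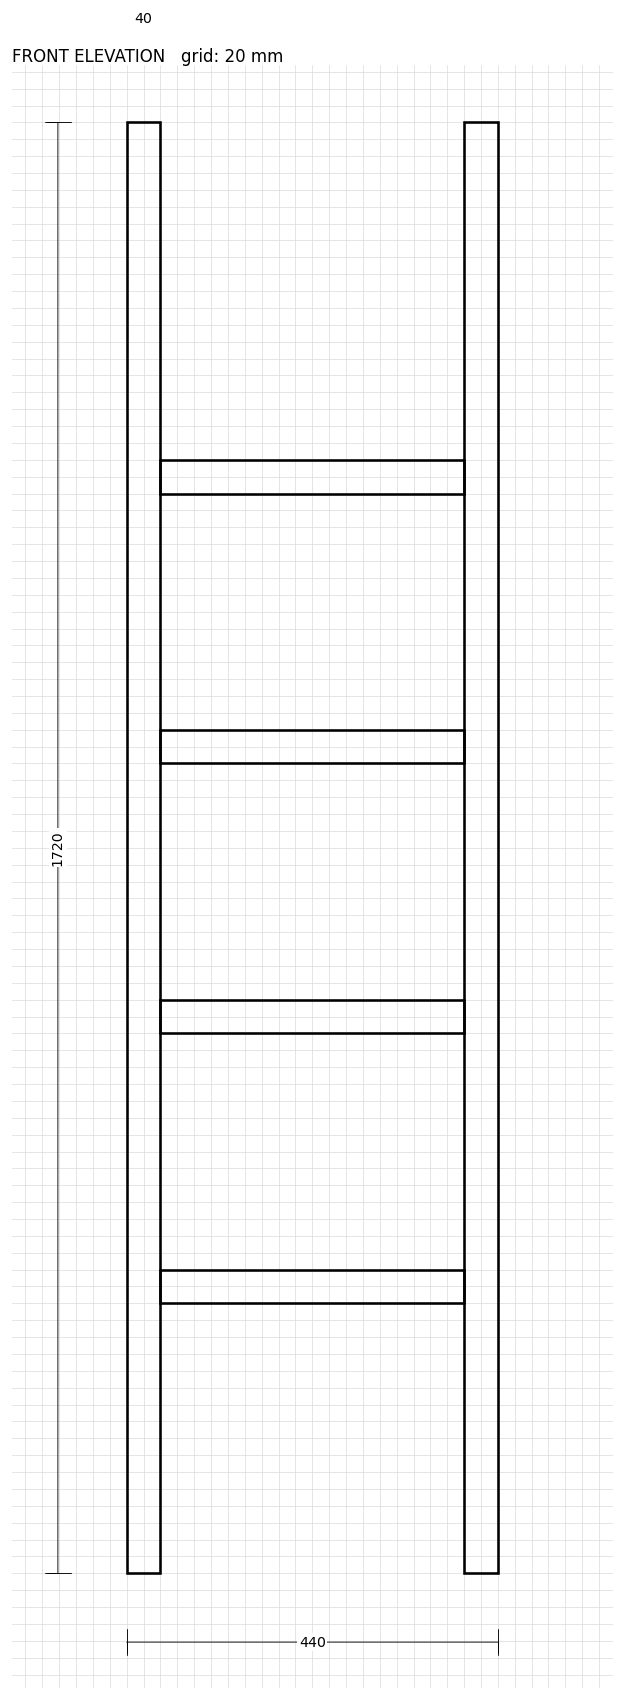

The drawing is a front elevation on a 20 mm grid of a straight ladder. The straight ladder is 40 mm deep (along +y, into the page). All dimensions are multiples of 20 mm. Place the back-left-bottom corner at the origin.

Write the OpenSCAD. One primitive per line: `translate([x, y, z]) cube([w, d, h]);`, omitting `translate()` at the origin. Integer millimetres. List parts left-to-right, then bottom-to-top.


cube([40, 40, 1720]);
translate([40, 0, 320]) cube([360, 40, 40]);
translate([40, 0, 640]) cube([360, 40, 40]);
translate([40, 0, 960]) cube([360, 40, 40]);
translate([40, 0, 1280]) cube([360, 40, 40]);
translate([400, 0, 0]) cube([40, 40, 1720]);


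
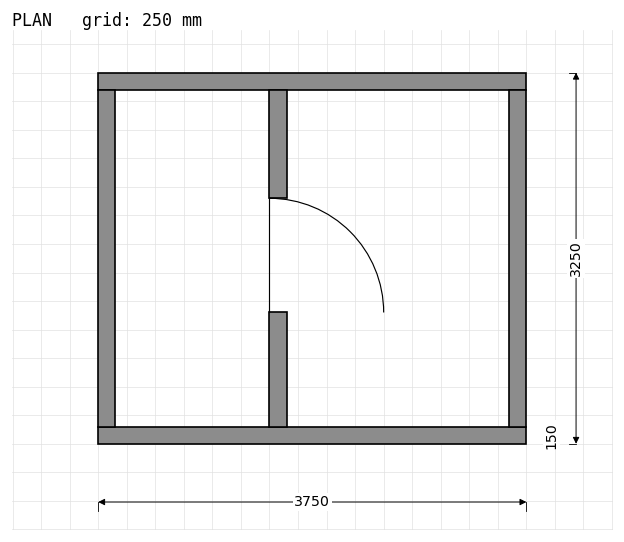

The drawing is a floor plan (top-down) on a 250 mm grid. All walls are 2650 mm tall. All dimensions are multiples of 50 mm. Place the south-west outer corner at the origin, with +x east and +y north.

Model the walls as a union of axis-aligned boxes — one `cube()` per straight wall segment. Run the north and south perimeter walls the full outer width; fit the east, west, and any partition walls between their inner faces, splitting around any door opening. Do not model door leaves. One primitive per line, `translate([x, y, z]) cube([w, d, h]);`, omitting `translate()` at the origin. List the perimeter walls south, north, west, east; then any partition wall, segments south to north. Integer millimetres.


cube([3750, 150, 2650]);
translate([0, 3100, 0]) cube([3750, 150, 2650]);
translate([0, 150, 0]) cube([150, 2950, 2650]);
translate([3600, 150, 0]) cube([150, 2950, 2650]);
translate([1500, 150, 0]) cube([150, 1000, 2650]);
translate([1500, 2150, 0]) cube([150, 950, 2650]);
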